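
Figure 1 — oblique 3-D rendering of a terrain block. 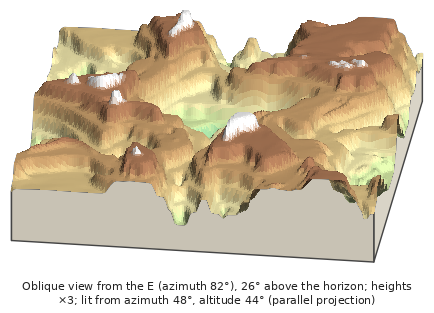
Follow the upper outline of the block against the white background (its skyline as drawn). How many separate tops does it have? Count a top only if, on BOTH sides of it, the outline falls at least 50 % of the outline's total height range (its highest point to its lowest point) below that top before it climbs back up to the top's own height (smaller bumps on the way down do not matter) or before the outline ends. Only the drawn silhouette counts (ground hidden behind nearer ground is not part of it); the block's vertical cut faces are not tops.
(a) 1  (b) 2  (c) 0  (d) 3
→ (c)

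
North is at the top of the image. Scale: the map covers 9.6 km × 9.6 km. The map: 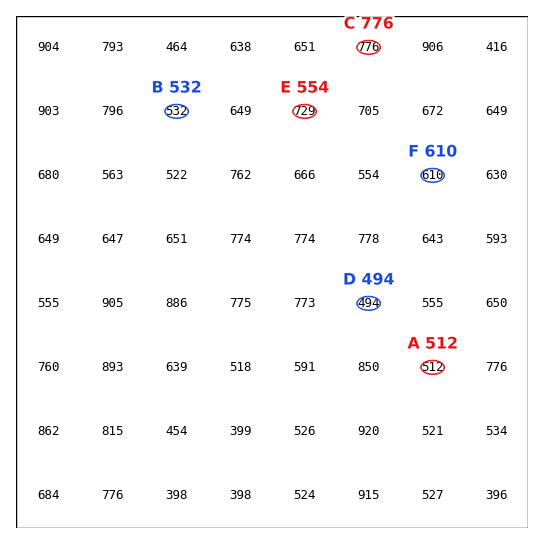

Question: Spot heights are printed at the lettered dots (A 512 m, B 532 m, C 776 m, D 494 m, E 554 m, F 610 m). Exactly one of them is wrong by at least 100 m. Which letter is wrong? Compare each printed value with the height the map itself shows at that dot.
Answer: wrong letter E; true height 729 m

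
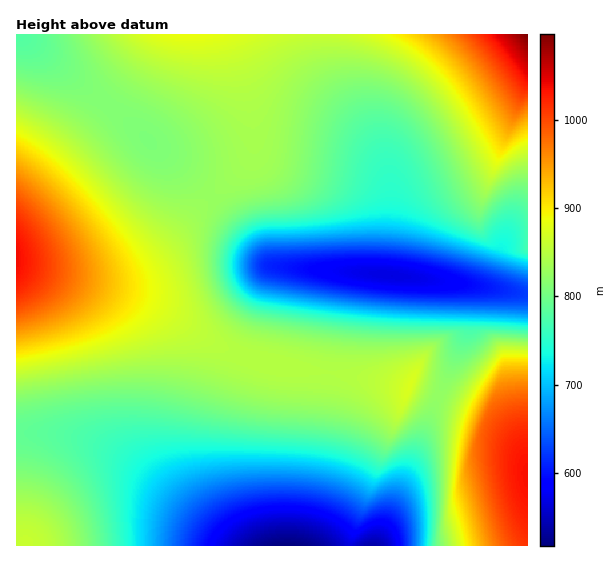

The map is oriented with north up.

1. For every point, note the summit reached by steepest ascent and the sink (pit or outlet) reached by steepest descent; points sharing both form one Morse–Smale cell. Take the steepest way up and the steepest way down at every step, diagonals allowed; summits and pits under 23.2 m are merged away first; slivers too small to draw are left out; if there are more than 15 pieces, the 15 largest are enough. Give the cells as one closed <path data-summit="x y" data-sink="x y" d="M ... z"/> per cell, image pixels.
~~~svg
<path data-summit="17 259" data-sink="287 545" d="M21 266l-5 1 1 167 28-1 24 2 28 8 17 8 28 19 69 60 24 16 64 0 2-2 15-71 13-100-55-8-37-11-24-12-38-25-28-15-49-16z"/><path data-summit="527 35" data-sink="391 276" d="M527 34l-212 1 2 24 11 24 48 64 12 26 3 16 0 28-4 40 0 18 67 7 74 11z"/><path data-summit="187 35" data-sink="391 276" d="M314 34l-85 1 20 65 6 45-7 18-36 34 52 63 7 6 115 9 5-58 0-28-3-16-12-26-48-64-11-24z"/><path data-summit="17 259" data-sink="17 35" d="M19 34l-3 1 0 229 43 9 46 1 20-4 21-9 26-22 39-43-84-75z"/><path data-summit="17 259" data-sink="391 276" d="M211 197l-50 53-15 11-17 8-24 5-34 0-50-7 77 19 49 16 28 15 38 25 24 12 37 11 55 8 12-92 3-6 5-3-70-5-10-2z"/><path data-summit="187 35" data-sink="17 35" d="M229 34l-209 1 107 86 84 76 37-34 7-18-6-45-13-48z"/><path data-summit="26 543" data-sink="287 545" d="M45 433l-29 2 1 111 218-1-24-15-69-60-28-19-33-13z"/><path data-summit="527 476" data-sink="371 545" d="M439 395l-63 150 151 1 1-82-7-17-16-18-15-11z"/><path data-summit="410 385" data-sink="391 276" d="M366 273l-20 0-3 4-14 95 52 9 24 6 8-2 25 10 29-64-2-44-4-4-18-2z"/><path data-summit="410 385" data-sink="287 545" d="M333 373l-3 0-2 3-12 97-15 73 48-1 27-76 33-81-35-9z"/><path data-summit="527 476" data-sink="391 276" d="M473 285l-9 0 3 4 0 42-28 64 51 23 15 11 16 18 6 16 1-168z"/><path data-summit="410 385" data-sink="371 545" d="M413 385l-4 0-26 67-28 75-5 19 25 0 2-2 60-144 1-5z"/>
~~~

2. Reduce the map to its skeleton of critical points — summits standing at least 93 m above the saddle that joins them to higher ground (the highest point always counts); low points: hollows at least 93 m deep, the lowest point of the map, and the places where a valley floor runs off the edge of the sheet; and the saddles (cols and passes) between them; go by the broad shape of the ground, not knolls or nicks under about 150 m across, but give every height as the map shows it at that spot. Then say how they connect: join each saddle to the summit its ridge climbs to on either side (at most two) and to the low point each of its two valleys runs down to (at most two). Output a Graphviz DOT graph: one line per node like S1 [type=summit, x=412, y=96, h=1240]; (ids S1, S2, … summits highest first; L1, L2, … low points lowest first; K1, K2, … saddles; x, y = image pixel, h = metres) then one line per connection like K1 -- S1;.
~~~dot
graph terrain {
  S1 [type=summit, x=527, y=35, h=1097];
  S2 [type=summit, x=17, y=259, h=1038];
  S3 [type=summit, x=526, y=475, h=1035];
  L1 [type=low, x=287, y=545, h=517];
  L2 [type=low, x=391, y=276, h=567];
  K1 [type=saddle, x=211, y=197, h=827];
  K2 [type=saddle, x=439, y=396, h=823];
  K1 -- S1;
  K1 -- S2;
  K1 -- L1;
  K1 -- L2;
  K2 -- S2;
  K2 -- S3;
  K2 -- L1;
  K2 -- L2;
}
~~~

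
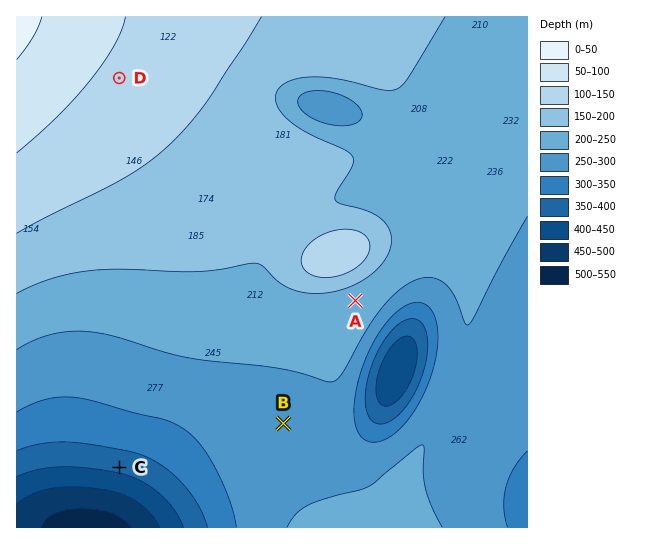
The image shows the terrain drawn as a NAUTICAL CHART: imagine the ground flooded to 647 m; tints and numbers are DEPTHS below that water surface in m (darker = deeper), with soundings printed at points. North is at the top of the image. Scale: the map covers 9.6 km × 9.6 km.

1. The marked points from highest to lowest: D A B C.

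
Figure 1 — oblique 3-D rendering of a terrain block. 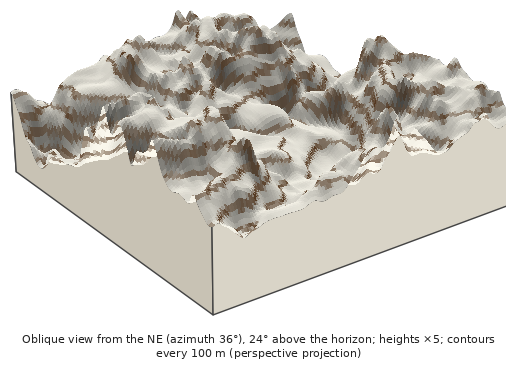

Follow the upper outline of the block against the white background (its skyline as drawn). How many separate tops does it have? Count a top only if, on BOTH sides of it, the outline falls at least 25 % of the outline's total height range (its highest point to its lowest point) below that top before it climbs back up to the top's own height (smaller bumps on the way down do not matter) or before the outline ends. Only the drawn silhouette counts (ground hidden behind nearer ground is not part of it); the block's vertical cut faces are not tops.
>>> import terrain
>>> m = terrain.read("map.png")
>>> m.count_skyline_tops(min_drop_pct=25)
2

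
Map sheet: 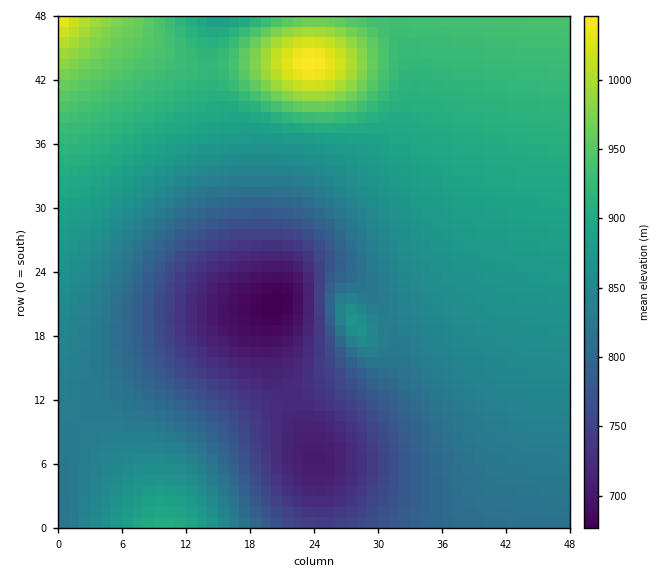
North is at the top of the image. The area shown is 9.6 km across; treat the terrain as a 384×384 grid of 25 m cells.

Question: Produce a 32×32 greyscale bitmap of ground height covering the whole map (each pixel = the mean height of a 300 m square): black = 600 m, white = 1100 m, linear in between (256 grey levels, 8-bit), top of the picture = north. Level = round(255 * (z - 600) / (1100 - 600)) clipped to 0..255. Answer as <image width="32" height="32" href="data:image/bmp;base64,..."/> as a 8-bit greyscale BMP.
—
<image width="32" height="32" href="data:image/bmp;base64,Qk02CAAAAAAAADYEAAAoAAAAIAAAACAAAAABAAgAAAAAAAAEAAATCwAAEwsAAAABAAAAAAAAAAAAAAEBAQACAgIAAwMDAAQEBAAFBQUABgYGAAcHBwAICAgACQkJAAoKCgALCwsADAwMAA0NDQAODg4ADw8PABAQEAAREREAEhISABMTEwAUFBQAFRUVABYWFgAXFxcAGBgYABkZGQAaGhoAGxsbABwcHAAdHR0AHh4eAB8fHwAgICAAISEhACIiIgAjIyMAJCQkACUlJQAmJiYAJycnACgoKAApKSkAKioqACsrKwAsLCwALS0tAC4uLgAvLy8AMDAwADExMQAyMjIAMzMzADQ0NAA1NTUANjY2ADc3NwA4ODgAOTk5ADo6OgA7OzsAPDw8AD09PQA+Pj4APz8/AEBAQABBQUEAQkJCAENDQwBEREQARUVFAEZGRgBHR0cASEhIAElJSQBKSkoAS0tLAExMTABNTU0ATk5OAE9PTwBQUFAAUVFRAFJSUgBTU1MAVFRUAFVVVQBWVlYAV1dXAFhYWABZWVkAWlpaAFtbWwBcXFwAXV1dAF5eXgBfX18AYGBgAGFhYQBiYmIAY2NjAGRkZABlZWUAZmZmAGdnZwBoaGgAaWlpAGpqagBra2sAbGxsAG1tbQBubm4Ab29vAHBwcABxcXEAcnJyAHNzcwB0dHQAdXV1AHZ2dgB3d3cAeHh4AHl5eQB6enoAe3t7AHx8fAB9fX0Afn5+AH9/fwCAgIAAgYGBAIKCggCDg4MAhISEAIWFhQCGhoYAh4eHAIiIiACJiYkAioqKAIuLiwCMjIwAjY2NAI6OjgCPj48AkJCQAJGRkQCSkpIAk5OTAJSUlACVlZUAlpaWAJeXlwCYmJgAmZmZAJqamgCbm5sAnJycAJ2dnQCenp4An5+fAKCgoAChoaEAoqKiAKOjowCkpKQApaWlAKampgCnp6cAqKioAKmpqQCqqqoAq6urAKysrACtra0Arq6uAK+vrwCwsLAAsbGxALKysgCzs7MAtLS0ALW1tQC2trYAt7e3ALi4uAC5ubkAurq6ALu7uwC8vLwAvb29AL6+vgC/v78AwMDAAMHBwQDCwsIAw8PDAMTExADFxcUAxsbGAMfHxwDIyMgAycnJAMrKygDLy8sAzMzMAM3NzQDOzs4Az8/PANDQ0ADR0dEA0tLSANPT0wDU1NQA1dXVANbW1gDX19cA2NjYANnZ2QDa2toA29vbANzc3ADd3d0A3t7eAN/f3wDg4OAA4eHhAOLi4gDj4+MA5OTkAOXl5QDm5uYA5+fnAOjo6ADp6ekA6urqAOvr6wDs7OwA7e3tAO7u7gDv7+8A8PDwAPHx8QDy8vIA8/PzAPT09AD19fUA9vb2APf39wD4+PgA+fn5APr6+gD7+/sA/Pz8AP39/QD+/v4A////AHJ5gYqRl5qZk4l9b2JXT0pISk5TWV5iZmlrbG1tbm5vcnh/ho2SlJKMg3ZpW1BHQkFDSE5VXGFmaWxtbm9wcHBzd32DiIyNi4V8cGJVSUA7Oj1CSlJaYWZqbW9wcXJycnN3e3+DhYaEfnVqXVBEPDc2OT9HUFlgZmtucHJzc3R0dHZ5fH5/f3x2bmNYTEE6NTU4P0dQWWFnbHBydHV1dnZ1dnd5eXl4dG9nXVNJQDo3NztBSVJbY2lucnR1d3d4eHV2dnZ1c3BsZ2BXT0dAOzo7P0ZOV19mbHB0dnd4eXp6dnZ1c3FtaWReWFFKREA9PUBFTFRcY2lvc3Z4eXp7fHx3dnRxbWhjXFZQSkVAPj5ARUtTW2JobXJ2eHp7fH1+fnl2c29pY1xVTkhDPjw7PUFIUFtkam1xdXh7fH1+f4CAendzbWdfV09HQTw4NjY5QElWZ3FxcnV4e31+gICBgYJ7eHNtZVxTSUE6NTIwMDQ9SmB5fXV1eHt9f4GCgoODhH15dG1kWlBGPTYxLisrLzhMboeAdnd7foCBg4SEhYWGf3t1bmVbUEU8NS8sKSgqNlB2hXp2eX2AgoOFhoaHh4iCfXhwZ1xRRz42MS0qKCo2UnB2c3Z7f4KEhYeIiImJioSAe3NqYFVLQjs1Mi8sLjlQZGtxeH2BhIaIiYqKi4uMh4N+d29lW1FIQj05NzU3QFBeaXN6gIOGiIqLjIyNjY6Kh4J8dGtiWVFLRkNCQUJJVWFsdn2ChoiKjI2Ojo+PkI6LhoF6cmpiW1VRT05OUFVeaHJ6gIWIi4yOj5CQkZGSkY6LhoB5cmtlYF1bWltdYWhweH6EiIuNj5CRkpKTk5SVko+LhoF7dXBsaWdnZ2lscXd9g4eLjY+RkpOUlJWVlpmWlJCMiIN+enZ0cnJydHd6f4OHi46QkpOUlZaWl5eYnJuYlZKOioaDgH59fHx+f4KFiYyPkZOUlZaXmJmZmZqhn52al5SRjouJh4aFhYaHiYuOkJKUlZeYmZmam5ucnKWjoZ+cmpeUkpCOjY2Nj5KTlJSUlZeYmZqbnJydnZ6eqqimo6GfnJqYlpWUlpqgpKakoZ2ampucnZ2enp+foKCwraqopqOhn52cm52krra8vLixqKCdnZ6foKChoaGiorazsK2qqKWjoqCiqbXCzdLSy7+yp6GgoaGioqOjpKSkvrm1sa6sqaelo6eywM/b4d/WyLmrpKOjpKSkpaWmpqbGwLu2sq+tqaWip7PC0dzh39fJuq2mpaWmpqenp6ioqNDHwLu3s66ooZ2hq7jG0NTTzMG1rKenqKipqamqqqqq2c/Gv7q0raSblZWcprG5vr66tK6qqqqqqqurq6ysrKw="/>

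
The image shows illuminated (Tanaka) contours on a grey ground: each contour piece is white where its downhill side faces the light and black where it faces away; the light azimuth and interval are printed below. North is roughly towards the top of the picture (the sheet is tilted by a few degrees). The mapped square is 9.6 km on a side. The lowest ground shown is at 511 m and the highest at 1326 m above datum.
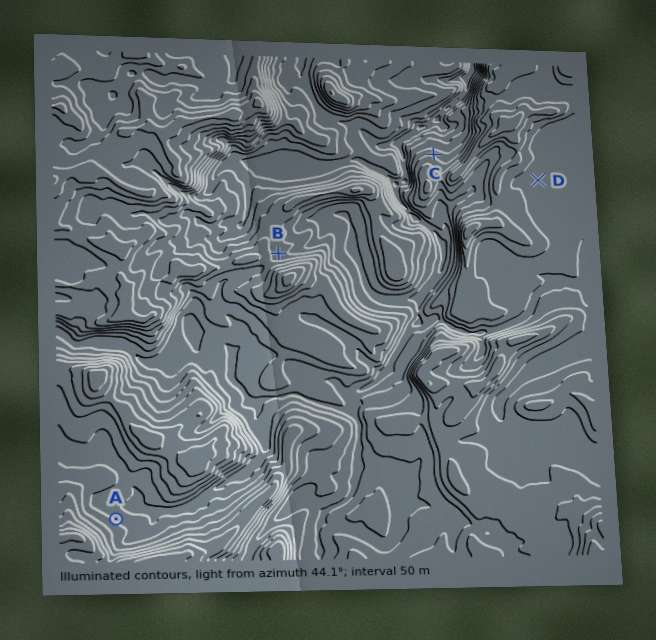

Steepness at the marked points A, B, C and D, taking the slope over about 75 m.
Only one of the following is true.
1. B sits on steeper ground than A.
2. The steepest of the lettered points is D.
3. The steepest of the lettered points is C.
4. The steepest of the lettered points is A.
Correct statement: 3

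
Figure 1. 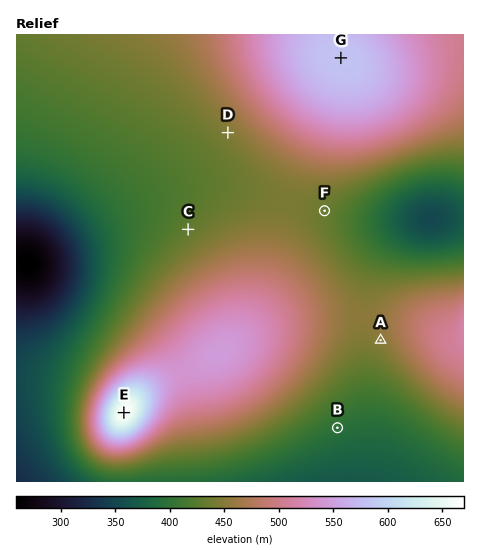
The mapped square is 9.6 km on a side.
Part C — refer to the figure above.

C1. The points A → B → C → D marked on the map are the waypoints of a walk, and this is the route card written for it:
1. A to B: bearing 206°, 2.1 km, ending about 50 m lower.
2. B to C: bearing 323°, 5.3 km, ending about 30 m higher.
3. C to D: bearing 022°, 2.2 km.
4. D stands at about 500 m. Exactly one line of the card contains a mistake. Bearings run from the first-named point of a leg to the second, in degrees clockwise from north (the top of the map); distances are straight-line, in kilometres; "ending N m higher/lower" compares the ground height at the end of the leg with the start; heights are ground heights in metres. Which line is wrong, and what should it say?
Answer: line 4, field height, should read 450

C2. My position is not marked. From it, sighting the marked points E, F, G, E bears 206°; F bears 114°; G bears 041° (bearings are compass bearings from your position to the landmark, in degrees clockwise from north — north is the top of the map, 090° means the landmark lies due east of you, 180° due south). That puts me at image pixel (241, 173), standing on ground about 438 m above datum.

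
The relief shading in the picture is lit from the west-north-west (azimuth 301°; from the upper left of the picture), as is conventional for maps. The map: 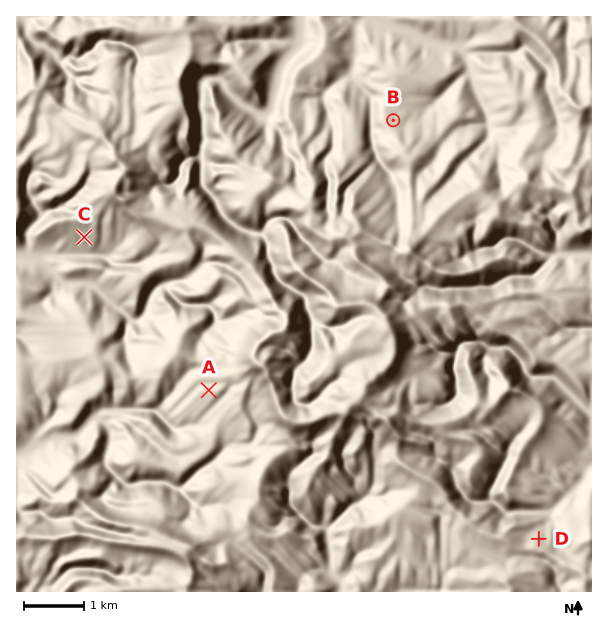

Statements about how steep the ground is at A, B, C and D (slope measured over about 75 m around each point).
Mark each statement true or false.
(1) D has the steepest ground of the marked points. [false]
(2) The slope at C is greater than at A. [true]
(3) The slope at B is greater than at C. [false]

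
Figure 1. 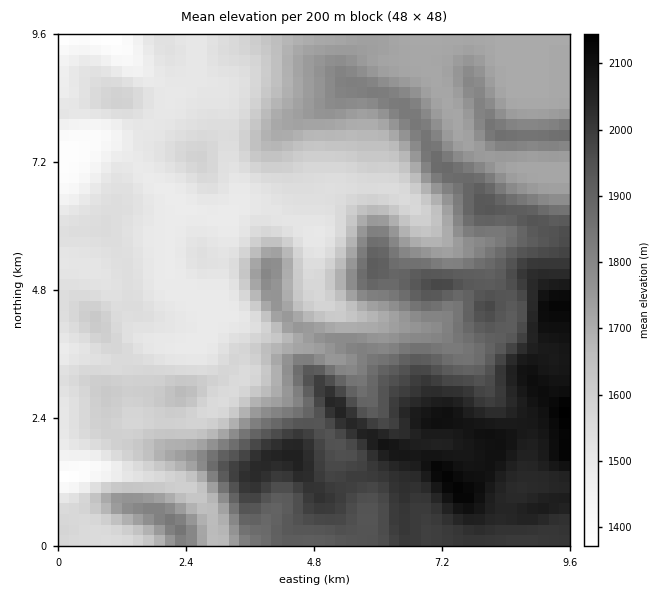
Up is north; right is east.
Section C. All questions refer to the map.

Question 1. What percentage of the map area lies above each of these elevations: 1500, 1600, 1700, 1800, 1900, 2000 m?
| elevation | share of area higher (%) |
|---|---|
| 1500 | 91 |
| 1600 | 64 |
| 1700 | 54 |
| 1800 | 37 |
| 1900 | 27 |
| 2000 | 15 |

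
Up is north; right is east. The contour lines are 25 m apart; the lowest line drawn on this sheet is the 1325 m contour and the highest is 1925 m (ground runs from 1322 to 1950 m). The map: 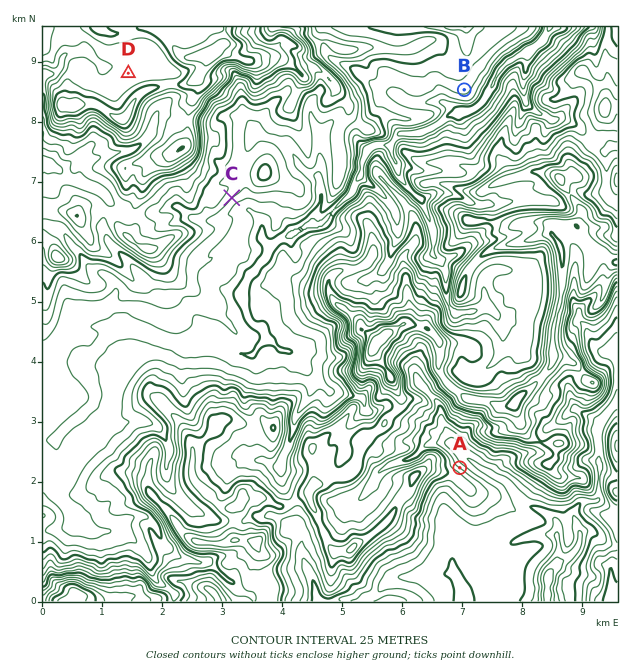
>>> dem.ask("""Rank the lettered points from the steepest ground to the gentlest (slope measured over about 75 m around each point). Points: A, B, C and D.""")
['A', 'C', 'B', 'D']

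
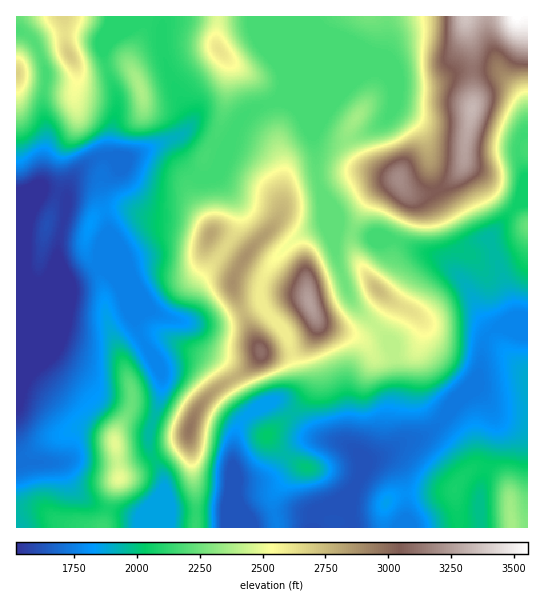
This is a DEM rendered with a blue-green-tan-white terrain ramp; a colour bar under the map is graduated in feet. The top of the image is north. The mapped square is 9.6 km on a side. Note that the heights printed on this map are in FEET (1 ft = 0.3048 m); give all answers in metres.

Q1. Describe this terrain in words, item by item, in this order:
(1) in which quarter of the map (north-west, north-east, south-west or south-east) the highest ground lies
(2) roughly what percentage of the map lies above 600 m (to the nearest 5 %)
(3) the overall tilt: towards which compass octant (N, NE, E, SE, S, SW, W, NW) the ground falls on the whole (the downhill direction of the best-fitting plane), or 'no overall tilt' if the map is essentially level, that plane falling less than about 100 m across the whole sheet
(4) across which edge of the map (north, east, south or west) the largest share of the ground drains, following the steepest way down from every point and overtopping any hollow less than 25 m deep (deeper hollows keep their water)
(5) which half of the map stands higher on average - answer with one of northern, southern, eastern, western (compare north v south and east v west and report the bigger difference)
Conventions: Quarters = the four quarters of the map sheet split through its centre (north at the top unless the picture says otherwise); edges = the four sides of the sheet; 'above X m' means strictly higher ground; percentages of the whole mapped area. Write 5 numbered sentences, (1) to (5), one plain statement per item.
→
(1) The highest ground is in the north-east quarter.
(2) Roughly 65 % of the ground is higher than 600 m.
(3) Overall the map slopes down towards the south-west.
(4) The largest share of the runoff leaves by the western edge.
(5) On average the northern half of the map is the higher ground.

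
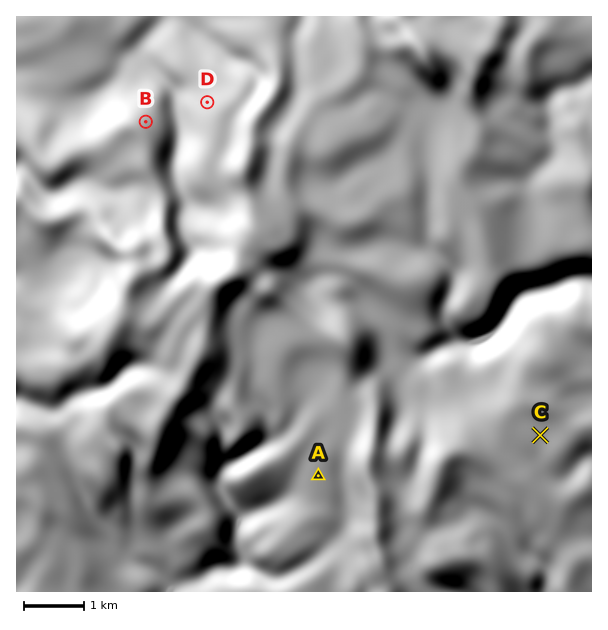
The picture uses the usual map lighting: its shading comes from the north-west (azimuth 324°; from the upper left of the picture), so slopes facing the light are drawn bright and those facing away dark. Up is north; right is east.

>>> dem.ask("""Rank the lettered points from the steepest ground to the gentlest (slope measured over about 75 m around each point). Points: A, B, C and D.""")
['B', 'D', 'A', 'C']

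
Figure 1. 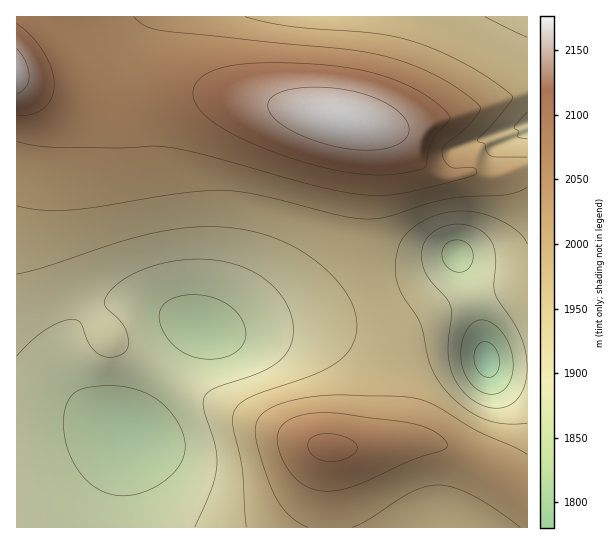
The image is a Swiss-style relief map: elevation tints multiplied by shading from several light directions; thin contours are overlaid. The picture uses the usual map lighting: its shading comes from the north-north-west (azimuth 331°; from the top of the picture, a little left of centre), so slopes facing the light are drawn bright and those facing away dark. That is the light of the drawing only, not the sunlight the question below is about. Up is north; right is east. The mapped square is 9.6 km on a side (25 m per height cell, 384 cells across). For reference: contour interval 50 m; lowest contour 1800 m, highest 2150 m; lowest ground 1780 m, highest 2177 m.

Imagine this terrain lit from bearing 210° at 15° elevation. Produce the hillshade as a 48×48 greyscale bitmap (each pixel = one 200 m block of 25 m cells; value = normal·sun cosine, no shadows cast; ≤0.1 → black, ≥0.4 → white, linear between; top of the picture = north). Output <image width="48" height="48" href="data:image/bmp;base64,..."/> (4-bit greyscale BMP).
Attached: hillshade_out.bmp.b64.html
<image width="48" height="48" href="data:image/bmp;base64,Qk32BAAAAAAAAHYAAAAoAAAAMAAAADAAAAABAAQAAAAAAIAEAAATCwAAEwsAABAAAAAAAAAAAAAAABEREQAiIiIAMzMzAERERABVVVUAZmZmAHd3dwCIiIgAmZmZAKqqqgC7u7sAzMzMAN3d3QDu7u4A////AHd3d3d3d3d4iImaqru7uqqZmZiJmau8zHd3d3d3d3d4iJmaq7u7u6qZmZmZmqvMzHd3d3d3d3d4iJmau7zMu7qqmZmaq7zMund3d3d3d3d3iJmqu8zMy7u6qqqru8zLqHd3d2ZmZ3d4iJqrvM3czLu7uqu7zMuphnd3d2ZmZ3d4iZq7zN3cy7u6qru7u7qHZXd3dmZmd3eImqu8zdzLuqmZmqqrqodlQ3d3d2Znd3iZq7zMzMuqmId3iImZh1QyI3d3d3d3eImqu8zMy6mHZVVVVmZmVCERI3d3d3d4iZq7zMy7qYdUQzMzREREIQABJHd3d3iJmqu8y7qYdlQyIiIiMzMyEAABNXd3iImaq7zLuph2VDMiIiIjMzMhAAACRoiIiZqrvMu6mHZUQzMiIzNEREQyAAADaIiImau8zLqYdlVEQzM0REVVVVVCAAAmioiImrzMu6l2VURERVVVVmZmZmZTEAFYu4iJmrzLqYdlVFVVZmZ3d3d3d3ZUISWL3YiZmruph2VVVWZ3d4iIiIiIh3dkM0jO7omZmqqYdlVVZniIiZmYiIiIiHdlRXrv/pmZmZh2VVVmeImZmZmZmZiIiHdlVpz//ZmZmYh2VWZ4iZqqqqqpmZmYiHZlV5zv7ZmZmYh2ZniJmqqqqqqqqZmYh3ZUVpvd25mZmZiHeImaq7u7u6qqqpmYh2VERYq8upmZmZmYiZqqu7u7u7uqqpmYh2QzNXmrqpmZqpmZmqq7u7u7u7uqqqmYh1QyNGiqqpqqqqqqqqu7u7u7u7u6qqmYh1QzRYmqqqqqqqqqq7u7u7u7u7u6qqmYh2VVaKu7qqqqqqqqq7u7u7u7u7u6qqmZiHd4m93cuqqqqqqqu7u7u7u7u7u6qqqqmZmr3v/tu6qqqqqqq7u7u7u7u7u7u7u7u7vN7//ty6qqqqqqq7u7u7u7u7vMzMzMzMze///ty6qqqqqqqqu7u7u7vMzd3d3d3d3u//7cuqqqqqqqqqqru7u8zd3e7u7d3d3e7u3Lqqqqqqqqqqqqq7zN3e7u7u7t3d3Lu7uZmaqqqqqqqqqqu8zd3u7u7u3d3MynZ3ZWZ6qqqqqqqqqrvMzd3u7u7d3My7p0RUMjRLuqqZmZmZqrvMzd3d3d3My7uqhld1NEMsu6qZmZmaqrvMzM3czMy7uqmYd4qod1Q8y6mZmZmaqru7zMzLu7qpmYh3Z4mqmIdsupmIiZmZqqq7u7uqqZmId3ZlVWZ3iZmMuYiIiImZmqqqqpmZiHd2ZVVERDRFZniamHd4iIiZmZmZmIh3dmVVREMzMzMzNFZ4dmZ3iIiIiIiId3ZlVURDMyIiIiIzNEVmVVZneIiIiHd3ZlVUQzMiIiIiIiIzNEVTM0VneIh3d3ZmVUQzMiIhEREiIiM0RVZiI0Z3eHd3dmZVRDMiIhERERIiIzNEVWZxJFZ3iHd3ZmVUQzIiERERIiIjNERVZmdyNWeIiHd3ZlVEMyIhEREiIjM0RVZmZmZjRniIiHd2ZlVEMyIhESIiMzRFVWZmZmZg=="/>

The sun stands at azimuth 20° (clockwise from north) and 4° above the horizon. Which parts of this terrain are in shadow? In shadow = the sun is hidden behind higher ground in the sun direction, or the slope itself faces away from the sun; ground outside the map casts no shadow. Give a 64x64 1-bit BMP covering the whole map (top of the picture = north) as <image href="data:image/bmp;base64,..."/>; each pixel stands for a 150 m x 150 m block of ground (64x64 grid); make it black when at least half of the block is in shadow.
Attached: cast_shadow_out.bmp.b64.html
<image width="64" height="64" href="data:image/bmp;base64,Qk0+AgAAAAAAAD4AAAAoAAAAQAAAAEAAAAABAAEAAAAAAAACAAATCwAAEwsAAAIAAAAAAAAA////AAAAAAAAAAAB/gAAfwAAAAP/AAD/AAAAA//AA/4AAAAD/+AP/AAAAAf/+D/4AAAAB////+AAAAAP////gAAAAA////8AAAAAH/wAGAAAAAA/wAAAAAAAAH4AAAAAAAAB8AAAAAAAAAeAAAAAAAAAPgAAAAAAAAf4AAAAAAAAf/AAAAAAAAB/4AAAAAAAAP+AAAAAAAAA/wAAAAAAPAD+AAAAAAA+AHgAAAAAAH8AIAAAAAAAfwAAAf4AAAB/AAAH/4AAAH8AAA//wAAAfwAAH//wAAB/AAA///gAAH4AAD///AAAPgAAP//+AAAYAAB///+AAAAAAH///8APgAAAf///8D/gAAB///////AAAP//////8AAAf//////4AAB///////wAAH///////AAAP//////8AAAf//////4AAAf//////gAAB//////+AAAH//////wAAAf/////+AAAB//////gAAAH////8AAAAAf////gAIAAB////wAAwAAH///4BwDAAAP//4AHwOAAAf/wAAfg4AAAOAAAAADgAAAAAAAAAMAAAAAAAAAAgAAAAAAAAAAAAAAAAAAAAAAAAAAAAAAAAAAAAAAAAAAAAAAAAAAAAAAAAAAAAAAAAAAAAAAAAAAAAAAAAAAAAAAAAAAAAAAAAAAAAAAAAAAAAAAAAAAAAA=="/>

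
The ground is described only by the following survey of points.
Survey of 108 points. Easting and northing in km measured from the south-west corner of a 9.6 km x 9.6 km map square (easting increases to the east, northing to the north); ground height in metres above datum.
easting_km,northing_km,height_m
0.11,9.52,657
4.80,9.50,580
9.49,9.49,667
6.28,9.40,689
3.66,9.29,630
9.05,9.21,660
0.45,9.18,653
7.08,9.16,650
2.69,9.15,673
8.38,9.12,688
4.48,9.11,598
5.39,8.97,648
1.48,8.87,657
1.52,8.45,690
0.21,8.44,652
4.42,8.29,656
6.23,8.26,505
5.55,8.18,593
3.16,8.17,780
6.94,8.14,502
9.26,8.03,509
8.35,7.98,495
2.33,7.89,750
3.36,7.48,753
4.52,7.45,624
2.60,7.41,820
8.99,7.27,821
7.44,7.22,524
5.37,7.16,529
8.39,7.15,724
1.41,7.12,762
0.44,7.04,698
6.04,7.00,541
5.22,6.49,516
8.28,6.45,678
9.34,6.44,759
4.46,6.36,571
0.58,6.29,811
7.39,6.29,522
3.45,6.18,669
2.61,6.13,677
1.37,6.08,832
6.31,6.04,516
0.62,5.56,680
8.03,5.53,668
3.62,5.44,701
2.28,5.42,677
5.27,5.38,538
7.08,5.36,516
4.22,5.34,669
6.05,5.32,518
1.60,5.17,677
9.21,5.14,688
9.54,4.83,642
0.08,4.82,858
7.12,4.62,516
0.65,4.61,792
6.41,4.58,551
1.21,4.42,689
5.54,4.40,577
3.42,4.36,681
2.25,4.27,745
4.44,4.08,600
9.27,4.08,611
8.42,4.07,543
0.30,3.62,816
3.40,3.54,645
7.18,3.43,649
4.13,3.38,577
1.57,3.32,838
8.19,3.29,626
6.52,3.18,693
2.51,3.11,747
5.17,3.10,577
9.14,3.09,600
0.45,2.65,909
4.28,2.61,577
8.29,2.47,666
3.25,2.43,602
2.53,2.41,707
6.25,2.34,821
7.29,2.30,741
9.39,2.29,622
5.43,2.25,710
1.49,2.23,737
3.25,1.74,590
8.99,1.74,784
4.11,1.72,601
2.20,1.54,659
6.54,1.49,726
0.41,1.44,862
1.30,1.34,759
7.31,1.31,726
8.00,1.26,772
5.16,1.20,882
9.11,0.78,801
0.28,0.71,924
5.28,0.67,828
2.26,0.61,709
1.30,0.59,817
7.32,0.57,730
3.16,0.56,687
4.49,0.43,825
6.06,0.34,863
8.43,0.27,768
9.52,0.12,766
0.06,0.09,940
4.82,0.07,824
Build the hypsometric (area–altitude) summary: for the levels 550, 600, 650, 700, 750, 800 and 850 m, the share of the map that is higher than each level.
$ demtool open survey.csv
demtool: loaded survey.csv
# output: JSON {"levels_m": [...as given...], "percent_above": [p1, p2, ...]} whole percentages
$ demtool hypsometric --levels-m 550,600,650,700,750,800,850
{"levels_m": [550, 600, 650, 700, 750, 800, 850], "percent_above": [86, 74, 61, 41, 26, 14, 5]}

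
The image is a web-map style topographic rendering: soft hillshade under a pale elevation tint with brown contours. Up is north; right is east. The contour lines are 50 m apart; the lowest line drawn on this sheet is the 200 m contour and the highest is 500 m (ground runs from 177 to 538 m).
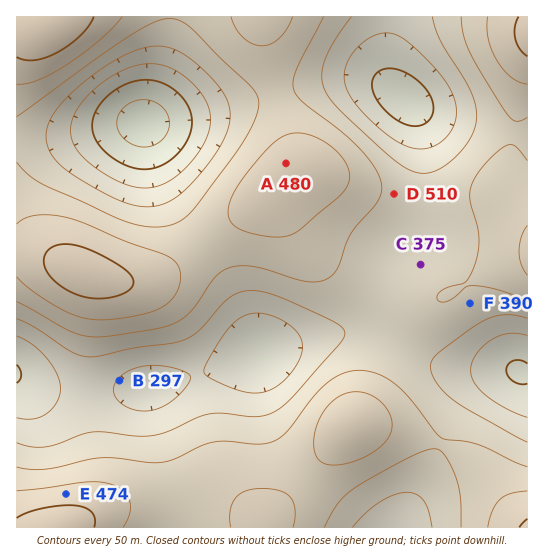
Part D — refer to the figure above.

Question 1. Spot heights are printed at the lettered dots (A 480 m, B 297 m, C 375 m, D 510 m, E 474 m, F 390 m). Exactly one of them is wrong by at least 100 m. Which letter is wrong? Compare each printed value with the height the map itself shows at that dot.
D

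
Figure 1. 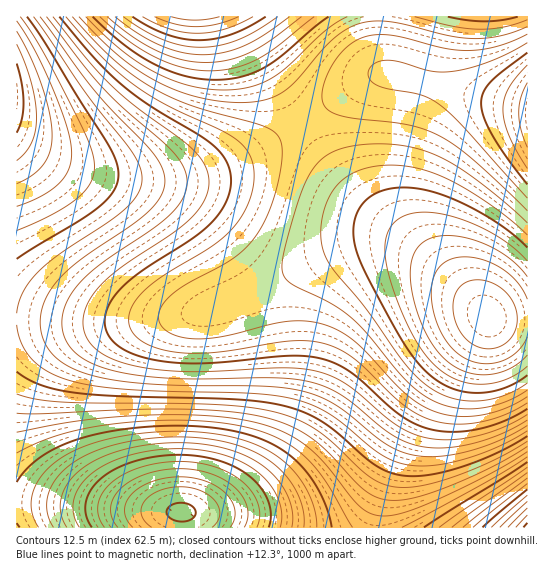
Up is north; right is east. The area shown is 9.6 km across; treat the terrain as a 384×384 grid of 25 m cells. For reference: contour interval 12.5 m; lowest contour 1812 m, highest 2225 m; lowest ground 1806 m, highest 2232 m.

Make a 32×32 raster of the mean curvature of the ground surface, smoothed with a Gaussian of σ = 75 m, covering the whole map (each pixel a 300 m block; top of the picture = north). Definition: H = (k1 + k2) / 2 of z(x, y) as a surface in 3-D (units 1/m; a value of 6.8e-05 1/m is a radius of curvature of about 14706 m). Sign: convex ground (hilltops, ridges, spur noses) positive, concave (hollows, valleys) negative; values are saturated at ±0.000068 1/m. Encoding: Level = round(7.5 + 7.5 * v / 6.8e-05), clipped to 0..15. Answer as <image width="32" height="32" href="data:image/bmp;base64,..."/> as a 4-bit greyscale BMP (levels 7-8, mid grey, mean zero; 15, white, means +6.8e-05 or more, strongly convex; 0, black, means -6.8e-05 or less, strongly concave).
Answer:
<image width="32" height="32" href="data:image/bmp;base64,Qk12AgAAAAAAAHYAAAAoAAAAIAAAACAAAAABAAQAAAAAAAACAAATCwAAEwsAABAAAAAAAAAAAAAAABEREQAiIiIAMzMzAERERABVVVUAZmZmAHd3dwCIiIgAmZmZAKqqqgC7u7sAzMzMAN3d3QDu7u4A////AGVDEAAAAAABNGeJmZmIdmV2QyEAAAAAEjVniZmZmId3dlQyEQAAASNFZ4mZmZmYiHdlQzIRESI0VWeImZmZmZmHZlVEMyM0RVZniJmaqqqqh3dmZVVEVVZmd3iJmqq7vIiId3d2ZmZmZ3d3iJqrvM2IiIiIiIiIh3d3d4iau83emZmaqqqqmZiHd3d4mrze75mqq7vMy7qpmHdmeJq83v+aq7zN3d3MupiHZniavO//mau8zd3dzLqYh2Z4mrzf/5mqu8zN3MuqmId2eJq83v+Jmqq7vMu7qZiHd3iavM3viJmaqqu7qpmYh3eImqvN3oiImZmqqqmZiIh3iJqrvN2IiIiImZmZiIiIiImaqrvMd3d3eIiIiIiIiIiZmqqru3d3d3d3d3d4iIiZmZmqqqp3dmZmZmZnd4iJmZmZmZmZd2ZlVVVVZneIiZmZmZmZmXZmVVVEVVZneImZmZmZiIhmZlVVVVVWZ3iImZmZiIiIZmZVVVVVZmd3iIiIiIiHd2ZmZVZmZmZnd3d3eHd3d3dmZmZmZmZnd3d3d3d3d3d3VWZmZnd3d3dmZmZmZmZnd1VmZnd4iHd3ZmVVVVZmZndVVmd3iIiHdmZVRERVVmZ3RVZniImZiHZlRDMzRFVmd0VWd4iZqZh2ZUMiIzRFVnc0VneJmqqYdlQyIRIzRFZn"/>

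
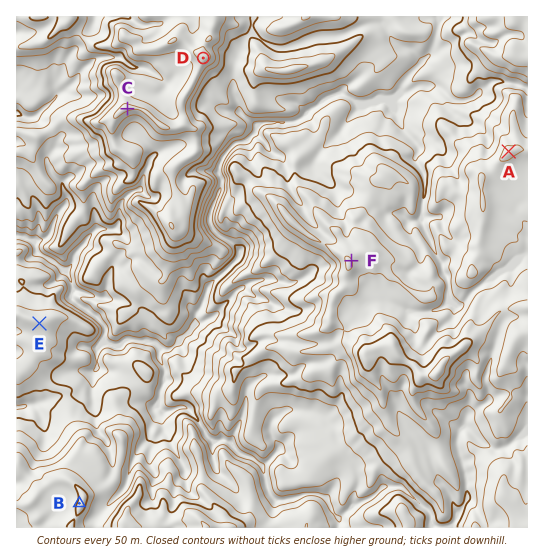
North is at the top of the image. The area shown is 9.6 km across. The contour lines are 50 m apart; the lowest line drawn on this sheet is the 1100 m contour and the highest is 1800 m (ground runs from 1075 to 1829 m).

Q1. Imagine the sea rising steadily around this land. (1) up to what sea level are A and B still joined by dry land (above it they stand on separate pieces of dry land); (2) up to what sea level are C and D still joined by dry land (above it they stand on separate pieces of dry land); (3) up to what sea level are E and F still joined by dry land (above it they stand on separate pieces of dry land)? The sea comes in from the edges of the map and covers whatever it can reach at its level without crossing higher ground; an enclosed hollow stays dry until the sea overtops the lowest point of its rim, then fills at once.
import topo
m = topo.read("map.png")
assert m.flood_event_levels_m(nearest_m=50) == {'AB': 1350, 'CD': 1600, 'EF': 1250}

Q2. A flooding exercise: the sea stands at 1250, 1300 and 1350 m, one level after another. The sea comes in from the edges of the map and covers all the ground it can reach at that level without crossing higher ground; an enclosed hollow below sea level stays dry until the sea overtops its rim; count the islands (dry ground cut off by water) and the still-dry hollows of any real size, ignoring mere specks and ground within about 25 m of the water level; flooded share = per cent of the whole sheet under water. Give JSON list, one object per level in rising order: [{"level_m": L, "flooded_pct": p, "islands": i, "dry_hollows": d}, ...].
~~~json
[{"level_m": 1250, "flooded_pct": 9, "islands": 0, "dry_hollows": 0}, {"level_m": 1300, "flooded_pct": 15, "islands": 0, "dry_hollows": 0}, {"level_m": 1350, "flooded_pct": 22, "islands": 0, "dry_hollows": 0}]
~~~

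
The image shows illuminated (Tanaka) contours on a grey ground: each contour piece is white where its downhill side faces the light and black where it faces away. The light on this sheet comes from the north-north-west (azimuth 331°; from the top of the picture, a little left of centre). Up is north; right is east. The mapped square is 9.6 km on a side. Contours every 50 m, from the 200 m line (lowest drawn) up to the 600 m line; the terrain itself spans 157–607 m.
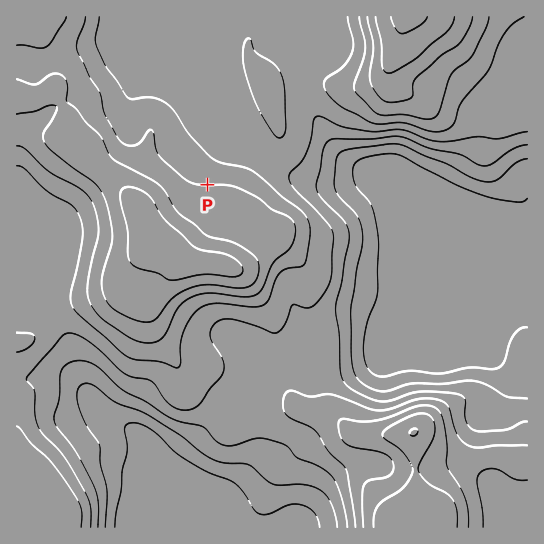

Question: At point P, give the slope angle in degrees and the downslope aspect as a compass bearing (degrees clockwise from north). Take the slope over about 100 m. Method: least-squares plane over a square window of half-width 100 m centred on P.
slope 6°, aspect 1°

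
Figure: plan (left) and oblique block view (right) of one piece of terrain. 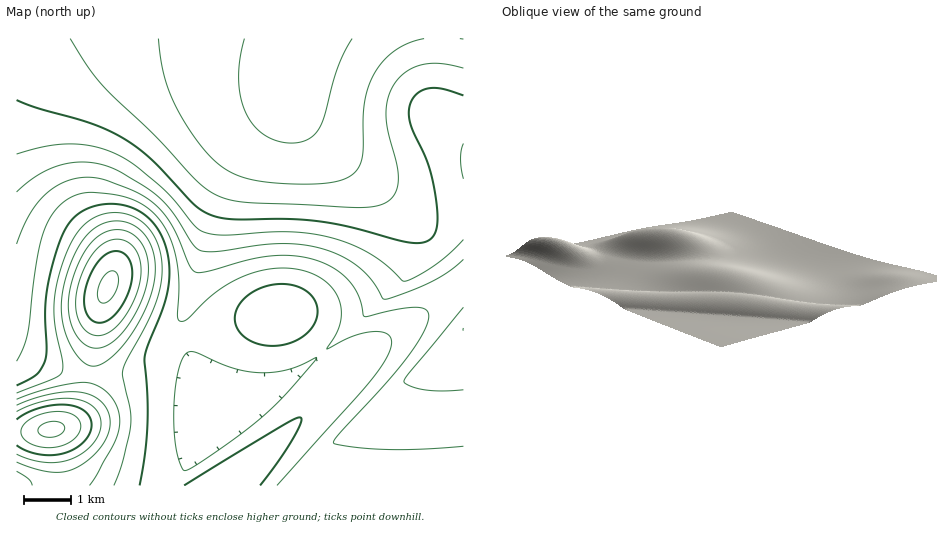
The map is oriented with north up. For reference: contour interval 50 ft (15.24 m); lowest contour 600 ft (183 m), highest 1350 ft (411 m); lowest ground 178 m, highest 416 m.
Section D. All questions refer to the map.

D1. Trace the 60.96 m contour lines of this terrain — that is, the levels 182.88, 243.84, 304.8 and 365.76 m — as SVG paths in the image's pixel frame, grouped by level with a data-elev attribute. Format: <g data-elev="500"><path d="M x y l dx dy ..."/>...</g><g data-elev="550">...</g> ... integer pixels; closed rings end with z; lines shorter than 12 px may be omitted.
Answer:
<g data-elev="182.88"><path d="M352 39l-14 29-13 47-6 13-5 7-6 4-8 3-8 1-14-2-14-6-11-10-8-13-4-15-2-19 1-20 4-19"/></g><g data-elev="243.84"><path d="M463 240l-14 14-15 12-20 12-10 3-18-16-17-12-19-9-21-7-37-5-68 3-11-1-11-3-8-6-21-27-18-16-26-21-25-12-20-4-21-1-21 3-25 7"/><path d="M463 143l-2 16 2 20"/></g><g data-elev="304.8"><path d="M140 485l5-32 2-29 0-28-2-39 3-12 17-43 4-28-1-18-5-17-8-14-10-10-19-9-10-2-12 0-20 6-8 6-7 7-11 23-10 40-3 23 2 39-2 13-9 14-19 10"/><path d="M260 485l31-43 9-17 1-7-6 1-11 6-100 60"/><path d="M265 345l13 1 13-3 11-6 9-8 5-9 1-11-2-9-8-8-15-7-19 0-18 6-14 11-4 7-2 7 0 7 3 6 4 6 7 5z"/></g><g data-elev="365.76"><path d="M17 454l14 6 14 2 12 0 13-3 12-5 10-10 7-10 2-10-2-10-5-7-9-5-10-3-14-1-15 3-15 4-14 7"/><path d="M93 335l6 1 6-2 12-8 12-16 9-19 3-17-1-15-6-12-10-7-13 0-12 6-11 14-8 20-4 19 1 16 6 13z"/></g>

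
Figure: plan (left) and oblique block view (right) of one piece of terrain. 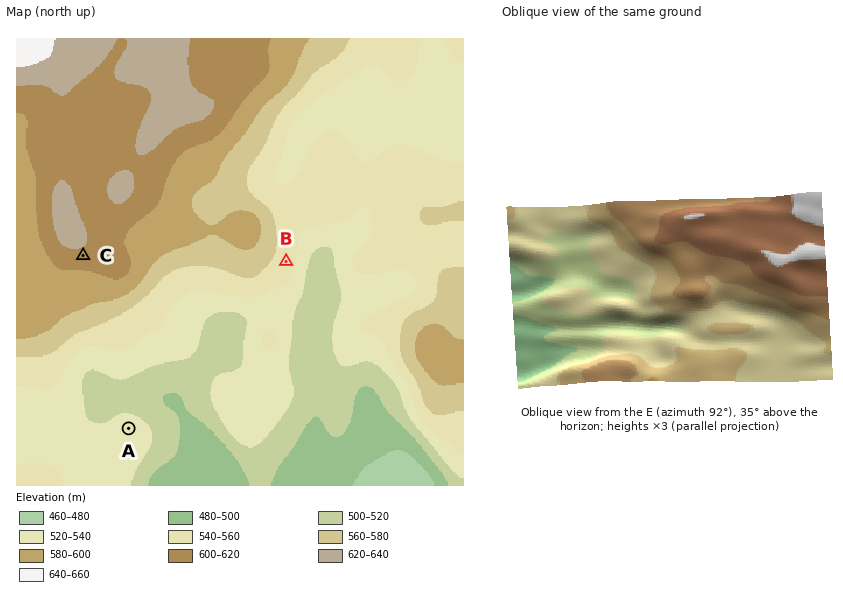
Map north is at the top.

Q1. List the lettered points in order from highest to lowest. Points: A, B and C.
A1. C B A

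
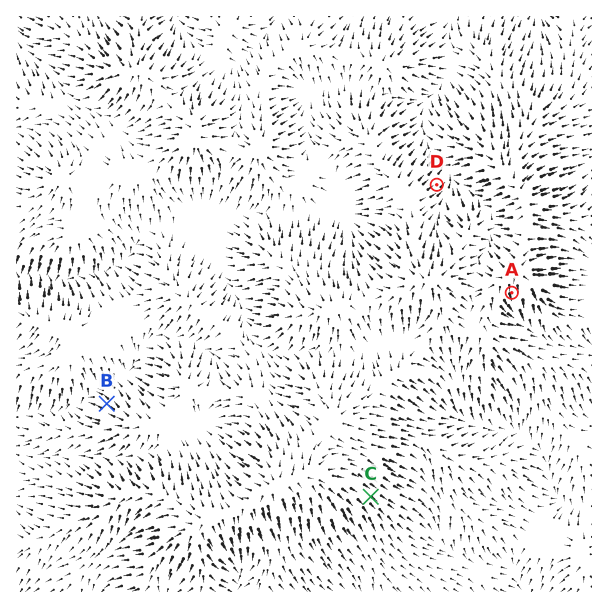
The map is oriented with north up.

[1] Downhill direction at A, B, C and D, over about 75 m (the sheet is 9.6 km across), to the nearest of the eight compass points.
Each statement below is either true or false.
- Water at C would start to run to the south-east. true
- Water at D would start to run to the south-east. false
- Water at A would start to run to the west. false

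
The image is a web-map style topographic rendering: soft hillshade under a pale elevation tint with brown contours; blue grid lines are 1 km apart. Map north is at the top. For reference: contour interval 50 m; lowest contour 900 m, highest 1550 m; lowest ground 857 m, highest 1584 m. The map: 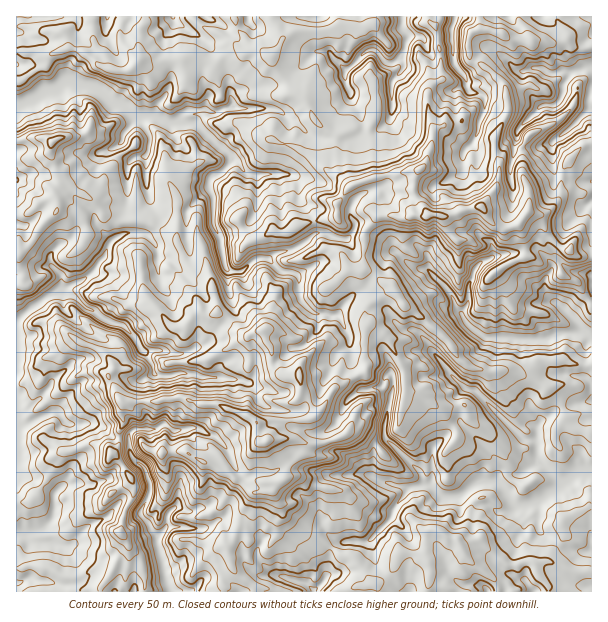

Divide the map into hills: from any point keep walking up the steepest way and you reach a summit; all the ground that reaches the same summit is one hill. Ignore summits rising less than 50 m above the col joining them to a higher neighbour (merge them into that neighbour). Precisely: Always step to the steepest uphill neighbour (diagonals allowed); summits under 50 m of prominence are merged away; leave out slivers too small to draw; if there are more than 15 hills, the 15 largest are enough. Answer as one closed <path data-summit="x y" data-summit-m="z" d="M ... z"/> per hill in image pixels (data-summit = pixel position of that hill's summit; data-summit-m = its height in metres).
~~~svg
<path data-summit="267 441" data-summit-m="1584" d="M591 16l-417 1 3 7 26 14 7 9 0 7-8 17 0 9 8 15-5 13-4 2-16 2-6 10-11 0-12-6-22 1-12 18-1 6 7 14 5 3-6 9 0 37-6 15 1 15-12 8-6 15-17 20-25 15-6 0-9 4-23 17-8 10 1 269 44-1-2-7-9-2 5-3 7-13 2-17-4-3-9-4-19-1-6-5 6-4 12-3 5-5 6-14 0-16 11-11 7-18 5-4 0-9-8-17 1-11 25 0 18 14 12 0 2 2 2 13 4 8 10 6 6 15 0 12-10 21 17 21 0 9 6 16 3 20 5 11 141 0 13-13 5-27 2-6 6-4 31-1 22-23 5-12 10-15 11-5 14 0 13 12 17-2 4-4 12 12 11 1 9 6 12 0 6-5 8 1 1 18-7 14 0 10-3 6-2 14 0 6 8 4-14 13 86-1-1-315-21-5-7-6-6 0-5 3-4-8-11-10-28 3-18 5-9 4-7 7-6 15 0 15-5 10-3 4-5-3-7 0-6 3-23 23-7-6-12-2-27-34-15-2-6 3-17 20 4 3 9 17 0 9-13 10-5 15-7 12-5 17-4 4-15 8-27-1-10-5-5-5-4-12-6-4 5-5 4-11 16-3 20-16 12-4 11-12 3-9-1-8-10-7-8-11-2-21-5-4-12-1-11-11 6-7 15-3 9-4 16-13-3-15-15-21-2-18-3-4-16-2 12-45 0-8-3-3 8 4 15 13 12 5 27 1 11-4 3-4 1-5 3 5 11 0 14-15 0-30 3-9 9-9-1-13 2-5 4-15 14 1 5 13 5 5 20-1 4 12 10 12 0 6-11 6-1 6 4 35 9 14 6-3 4 4 24-1 15-11 1 4 10 8 15 0 10-4 2 29 19 10 15 1 4-2z"/><path data-summit="429 215" data-summit-m="1525" d="M414 36l-6 0-4 15-2 5 1 13-11 12-1 36-14 15-11 0-3-5-1 5-9 7-21 1-17-2-10-6-11-11-5-1-7 41-5 12 16 2 3 4 2 18 14 18 4 18-16 13-9 4-15 3-6 7 11 11 12 1 5 4 2 21 4 8 10 8 21 3 18-21 6-3 12 0 9 8 12 20 9 8 12 2 7 6 23-23 6-3 7 0 5 3 3-4 5-10 0-15 6-15 7-7 19-8 36-4 14 14 2-13 9-12 4-12 26-26 0-19-19-1-9-6-7-1-4-6-2-24-9 2-15 0-10-8-1-4-15 11-24 1-4-4-6 3-9-14-4-35 0-6 10-4 2-2 0-6-10-12-4-12-20 1-5-5-3-11z"/><path data-summit="53 141" data-summit-m="1275" d="M68 80l-11 10-10 1-11 7-20 9 1 215 7-9 23-17 9-4 6 0 25-15 17-20 6-15 12-8-1-15 6-15 0-37 6-9-5-3-7-14 13-25-11-10-10-3-15-13z"/><path data-summit="441 533" data-summit-m="1143" d="M431 486l-14 0-9 2-12 18-5 12-22 23-21 0-13 3-5 8-5 27-12 12 191 1 15-12-7-5 0-6 2-14 3-6 0-10 7-14-1-18-8-1-6 5-12 0-9-6-11-1-12-12-4 4-17 2z"/><path data-summit="137 62" data-summit-m="1147" d="M173 16l-65 0 0 4-6 4-22 0-2 5 1 10-12 30 0 11 31 10 15 13 10 3 12 10 21 0 12 6 11 0 6-10 19-3 6-14-8-15 0-9 8-17 0-7-7-9-26-14z"/><path data-summit="111 453" data-summit-m="1288" d="M96 424l-26 1 0 10 8 17 0 9-5 4-7 18-11 11 0 16-3 9-8 10-15 5-3 2 3 4 39 7 22-23 17-7 10-11 14 6 9 1 10-19 0-12-4-9-2-6-12-11-4-16-2-2-12 0z"/><path data-summit="120 533" data-summit-m="1240" d="M117 506l-10 11-17 7-19 22-9 2 0 18-7 13-5 3 9 2 3 8 108-1-13-46 0-9-19-24-7 0z"/><path data-summit="300 377" data-summit-m="1515" d="M329 314l-11 1 0 14-13 15-12 4-20 16-17 4-2 7-6 8 6 4 4 12 5 5 18 6 19 0 19-12 5-17 7-12 5-15 13-10 0-9-9-17z"/><path data-summit="570 251" data-summit-m="1321" d="M591 202l-25 25-4 12-9 12-1 17 5-3 6 0 7 6 22 4z"/>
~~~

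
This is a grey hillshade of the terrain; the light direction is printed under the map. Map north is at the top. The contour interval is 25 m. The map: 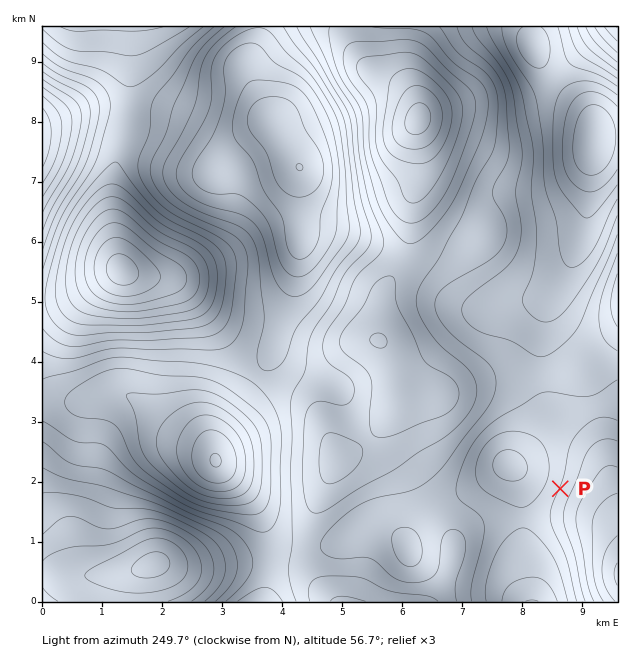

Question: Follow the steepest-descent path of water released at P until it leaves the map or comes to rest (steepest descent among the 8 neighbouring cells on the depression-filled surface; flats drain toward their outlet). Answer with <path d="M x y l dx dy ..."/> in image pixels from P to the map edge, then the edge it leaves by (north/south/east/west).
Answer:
<path d="M560 489l-3-3-6 0-1-2-3 0-8 14-16 18 0 79 3 6"/>
exit: south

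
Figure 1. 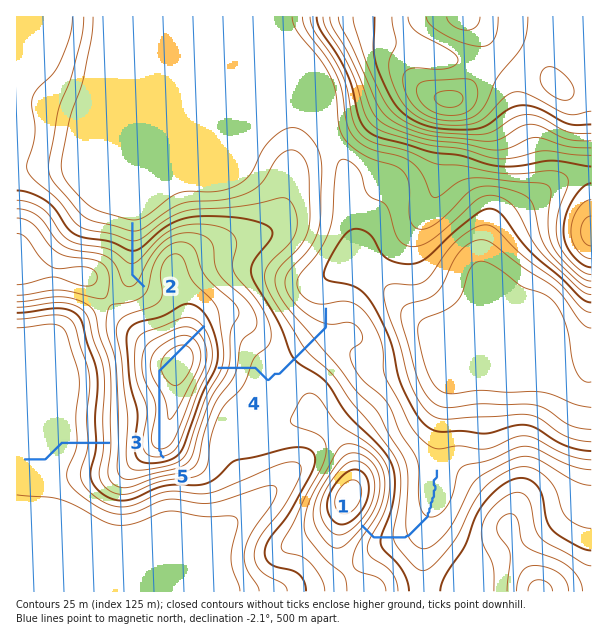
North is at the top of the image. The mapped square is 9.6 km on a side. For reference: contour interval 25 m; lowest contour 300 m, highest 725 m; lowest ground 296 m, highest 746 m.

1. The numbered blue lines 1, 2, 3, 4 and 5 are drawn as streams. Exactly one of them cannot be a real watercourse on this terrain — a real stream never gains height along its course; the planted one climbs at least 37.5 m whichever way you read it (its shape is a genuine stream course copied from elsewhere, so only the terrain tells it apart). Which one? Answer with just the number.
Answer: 5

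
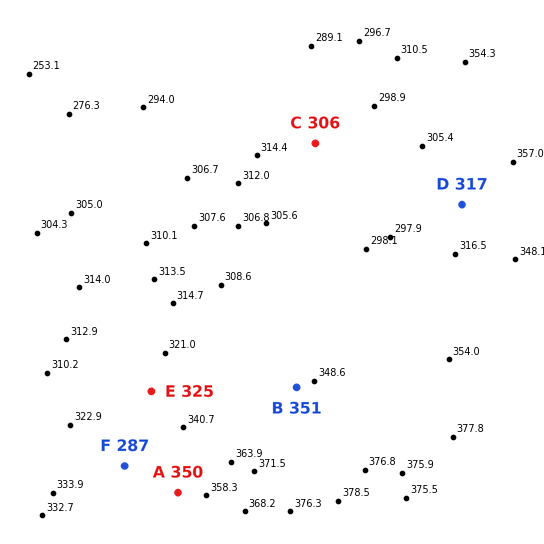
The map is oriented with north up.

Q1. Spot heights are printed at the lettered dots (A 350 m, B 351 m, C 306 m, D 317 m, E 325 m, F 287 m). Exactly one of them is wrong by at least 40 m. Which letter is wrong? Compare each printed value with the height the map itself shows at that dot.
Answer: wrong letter F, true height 337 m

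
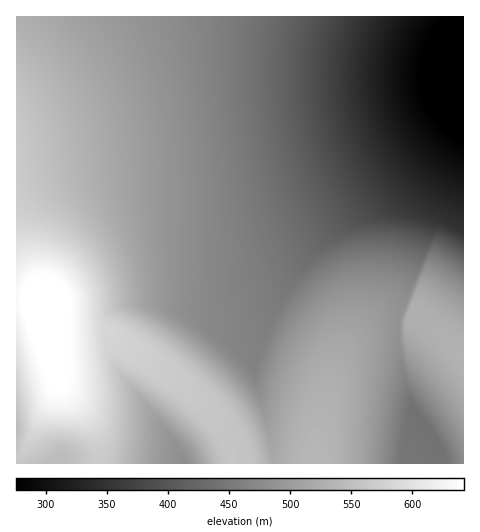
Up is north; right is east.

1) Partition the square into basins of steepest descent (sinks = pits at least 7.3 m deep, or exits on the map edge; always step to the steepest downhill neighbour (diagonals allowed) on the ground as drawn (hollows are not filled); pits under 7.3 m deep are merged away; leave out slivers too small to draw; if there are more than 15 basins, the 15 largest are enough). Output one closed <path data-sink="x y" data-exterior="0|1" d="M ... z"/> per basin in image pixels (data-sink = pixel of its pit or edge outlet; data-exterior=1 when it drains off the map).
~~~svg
<path data-sink="463 74" data-exterior="1" d="M463 16l-446 0-1 282 18 2 11 5 4 24 5 10 12 4 40-3 55 36 25 20 26 27 15 25 4 16 83 0 6-52 9-31 11-26 10-13 10-9 22-10 25 0 7-9 23 16 27 25z"/><path data-sink="413 410" data-exterior="0" d="M414 314l-7 9-19-1-21 7-13 9-14 17-8 16-9 29-7 44-1 20 149-1 0-107-27-26z"/><path data-sink="185 463" data-exterior="1" d="M50 333l8 48 8 12 18 19 9 15 5 15 0 22 133-1-4-15-15-25-26-27-25-20-55-36-40 3-12-4z"/><path data-sink="17 427" data-exterior="1" d="M26 298l-10 1 1 159 7-7 11-26 22-42 0-15-12-63-6-4z"/><path data-sink="61 456" data-exterior="0" d="M57 374l-3 16-10 16-20 45-8 8 1 5 81-1 0-21-5-15-9-15-21-23-5-8z"/>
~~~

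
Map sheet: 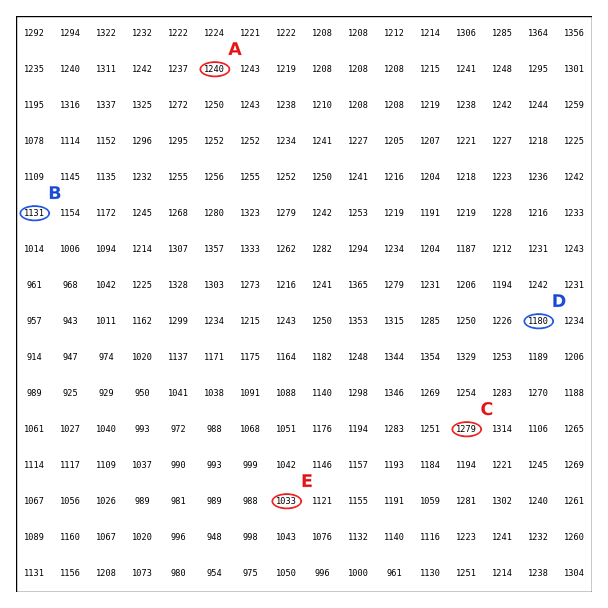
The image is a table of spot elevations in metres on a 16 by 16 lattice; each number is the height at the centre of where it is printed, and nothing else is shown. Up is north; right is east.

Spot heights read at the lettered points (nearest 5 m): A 1240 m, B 1130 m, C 1280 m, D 1180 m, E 1035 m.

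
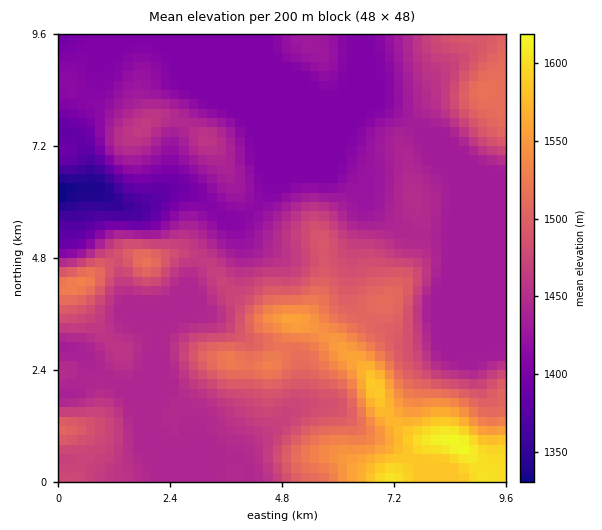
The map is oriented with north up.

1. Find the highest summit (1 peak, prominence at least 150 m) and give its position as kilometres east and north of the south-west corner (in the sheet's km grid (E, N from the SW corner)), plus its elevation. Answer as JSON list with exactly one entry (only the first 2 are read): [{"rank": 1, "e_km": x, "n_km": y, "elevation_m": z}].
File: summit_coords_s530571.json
[{"rank": 1, "e_km": 8.59, "n_km": 0.81, "elevation_m": 1621}]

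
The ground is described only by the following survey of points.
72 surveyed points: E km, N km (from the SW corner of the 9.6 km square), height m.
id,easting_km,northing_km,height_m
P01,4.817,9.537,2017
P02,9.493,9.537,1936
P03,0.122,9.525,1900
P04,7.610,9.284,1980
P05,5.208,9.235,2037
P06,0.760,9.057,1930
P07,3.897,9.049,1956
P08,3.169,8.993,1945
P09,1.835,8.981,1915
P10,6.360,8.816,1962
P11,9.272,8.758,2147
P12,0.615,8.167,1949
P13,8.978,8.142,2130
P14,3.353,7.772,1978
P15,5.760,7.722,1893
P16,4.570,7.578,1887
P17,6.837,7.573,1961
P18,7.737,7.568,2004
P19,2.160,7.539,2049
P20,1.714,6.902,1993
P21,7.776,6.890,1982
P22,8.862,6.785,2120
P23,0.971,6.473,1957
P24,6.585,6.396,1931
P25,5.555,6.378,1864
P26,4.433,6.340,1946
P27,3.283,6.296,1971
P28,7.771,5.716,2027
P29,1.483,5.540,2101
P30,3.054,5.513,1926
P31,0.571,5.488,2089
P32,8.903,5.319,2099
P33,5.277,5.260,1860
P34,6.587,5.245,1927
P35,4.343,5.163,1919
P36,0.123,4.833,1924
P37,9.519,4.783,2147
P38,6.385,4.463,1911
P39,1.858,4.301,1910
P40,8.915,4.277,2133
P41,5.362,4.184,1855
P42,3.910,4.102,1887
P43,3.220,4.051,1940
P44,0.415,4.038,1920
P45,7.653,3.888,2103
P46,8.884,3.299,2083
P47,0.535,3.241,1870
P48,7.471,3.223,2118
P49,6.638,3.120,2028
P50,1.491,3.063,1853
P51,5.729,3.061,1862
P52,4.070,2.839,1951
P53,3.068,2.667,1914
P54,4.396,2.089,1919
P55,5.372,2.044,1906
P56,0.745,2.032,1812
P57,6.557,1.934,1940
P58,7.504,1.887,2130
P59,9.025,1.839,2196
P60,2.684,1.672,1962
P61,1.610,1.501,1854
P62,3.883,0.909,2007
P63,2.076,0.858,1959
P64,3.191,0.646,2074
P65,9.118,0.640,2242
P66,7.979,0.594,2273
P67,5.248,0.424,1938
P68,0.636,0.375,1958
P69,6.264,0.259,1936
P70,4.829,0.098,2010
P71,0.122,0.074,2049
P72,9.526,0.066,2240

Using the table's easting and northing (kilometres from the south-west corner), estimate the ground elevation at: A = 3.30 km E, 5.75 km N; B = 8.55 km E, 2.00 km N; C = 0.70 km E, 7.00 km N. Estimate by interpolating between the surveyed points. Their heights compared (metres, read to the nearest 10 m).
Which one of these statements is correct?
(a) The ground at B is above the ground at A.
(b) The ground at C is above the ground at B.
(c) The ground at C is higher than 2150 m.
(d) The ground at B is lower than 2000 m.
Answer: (a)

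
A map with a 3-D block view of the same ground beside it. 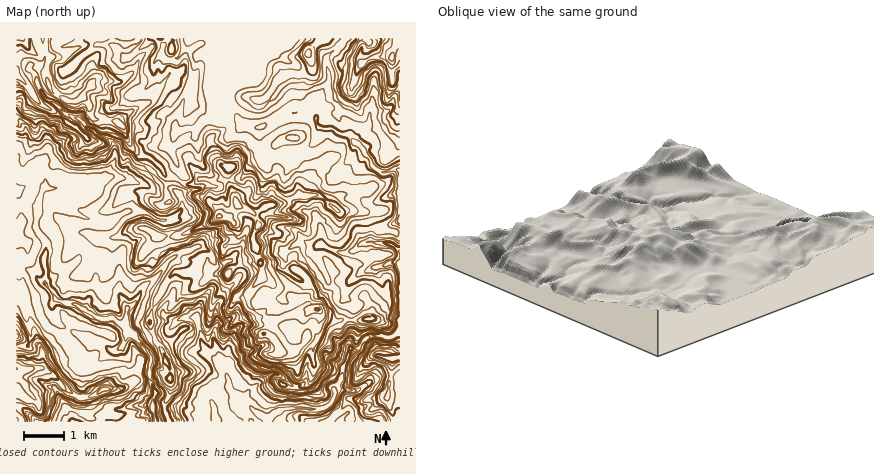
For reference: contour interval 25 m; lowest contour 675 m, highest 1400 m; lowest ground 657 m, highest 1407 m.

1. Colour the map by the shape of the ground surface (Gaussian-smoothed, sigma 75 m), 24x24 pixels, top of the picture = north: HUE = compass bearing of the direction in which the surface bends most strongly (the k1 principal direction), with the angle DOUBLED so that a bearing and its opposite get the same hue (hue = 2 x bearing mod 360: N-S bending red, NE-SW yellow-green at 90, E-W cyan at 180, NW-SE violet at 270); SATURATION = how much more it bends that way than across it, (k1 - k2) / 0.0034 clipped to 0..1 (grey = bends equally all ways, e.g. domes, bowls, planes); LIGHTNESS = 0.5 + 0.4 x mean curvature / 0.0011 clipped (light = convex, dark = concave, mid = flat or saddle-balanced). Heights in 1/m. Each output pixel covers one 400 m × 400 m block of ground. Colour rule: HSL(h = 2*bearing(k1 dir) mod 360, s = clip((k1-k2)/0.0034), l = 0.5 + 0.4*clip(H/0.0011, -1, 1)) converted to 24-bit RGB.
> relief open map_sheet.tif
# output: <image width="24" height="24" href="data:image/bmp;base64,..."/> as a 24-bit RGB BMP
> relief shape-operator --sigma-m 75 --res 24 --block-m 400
<image width="24" height="24" href="data:image/bmp;base64,Qk32BgAAAAAAADYAAAAoAAAAGAAAABgAAAABABgAAAAAAMAGAAATCwAAEwsAAAAAAAAAAAAAvCdZ1O1eMVNkZzY0fqRLWZyOYptmhMmWJQZK5vfEbUWCYmOAipaFdo6YkFuJj2RLOYEyQ7UtbrYU1kHXuE2xmFBDfzM4echWeYmzyN+8WRZfg+7o2LT23FPOPrhLiplDBBov+M2VSH9lTm1xk5N7gWl2c1+AqlaJoUM5iIE1VKczBoVn2kh9VGnbt5PVg8e0hrRfdzkwgffsPkm0O2dd46W4vmfX6MbDHgBC5PPYiVSsTX+AYpN2eFx+hEdEElUy/13a8o3M89/LIEk8BBNlpewlGTgd1KZjuLPesb3okkSeYkNZaXllXoFVlm+L4LyYAAcz6vfRcWWymXG1hVaNXDtpzECXyot7KbVngtyAt+CBo0fRAB8z99TjbjWUlttcOUIT7eafZzd1fHKBeoV9jHhVK3Zd58xwTACL2uiHVUI4cVdBiUtNKCFOzJQ5ffNosNbhw4a7vcxcvlPSBxgsAWAh1eb2oZrsV5XcscVCf1VxgG9zdH2WmK7FRkDAbhNBvOyoNDVs063LjiSwZBO2EEGzhNrbz+3kl25fcWl9xoyLpD94hCy3er0OKTMABTMAv1NFi25ieGmSlbq7ozFPd1MbShN+cpG35Ni3hTVgVoIsVRtrmA7N6MhGPJkrhbxli3KalXCfsoFyecPTfmzQrKPn1t71EALbn5pzfXSQjEUzb0knR3SSmbawmE6jM3JT0pqSS1CuvGmYGV1VIHjV7ZfvmdexdIdiWndZbJ2VhdOUtk2RYUdnepBdnZtqexHHl6OGbkh2q1+kkYSheImSmpyAbFuCnp5WNH1PynGRW4aY05bTJzSGGKIwzHeOspNyeKyvWIpspMN9dDxrU4WBgqSZkXSe5yO4kHNhSESHlaR7b411kH2JlIN9W0mBwoCETK9gMaZ/m3+4cH+VNT2v44SvNm1oweSjPEeCksx6nEWEl2eJiIOdXpdKSm4ntxMjmJKCS1+DmJh2k3l4g3lwhIJyRl52wo6NtoeZUX43NGwojmhKxjaCNoxBuqdojc5kRipRrbZZW01upJRZd4M/U4edsJ3VqR/gfph/hU+Lc5N8kYR9fYmegoOnnmGuSp9Tkda+no3b3qvnLGReRIAzzJBaKd5TrGc+aXCogWRAXJVVlV+HnKuLeTlSlH4lhuJSnZmEVliIeYyWepuZhHBgdXFTR4Vnicu0nUckOkMZVnY45Sbm56LvpOO+MmCO0nJ/UiXYiN/uYT+UelRbwLV7XnqHbZl4RLIvkpF0W2N8gJN4gGt3eH+WmXylqHBscTs0hnjQzbbdMSVpTIGkl+Cdw2OUVq/Cv5LRa5/SdyErO0t5mtzRlHLBkl2oWKuZaEfPmoeZZ4CIhnpwd31ycntwZXl8so+tU2OsbkQ2upw8LkymL9VKg1w9lcZ4wHWOMYyGj0l2u4XFhYnMTFd/mnCMl36tupW+KFiMf4NghGN5imxpfGNDa3I/RmI7eGI4c1REbJd9lsq5ST+Edq/JtEyLsNSGPrdsSTNim2hPkJtjm3F2gmpgbYZmZo1qlUguiTwWo2l1VHRphUmG1o6ae6t1TqN2dyCYeM+dhsnFgleNg7ukNzKEueTK242xf0SbcFB0ioViW3lXb4V1rZChbpWamFaUnFmtuofDeFxIlqZLYCxSdLQ21Pf1uQFyMKseUtV4dX1WU3ZzipxtUUh6o75WVXU5j0xfZmOGqoSwkJO5VYeIf5V6nWhcdz5sbpJxmHtkRDSCtS4zRcqct/7oTgAYkrft1fbqRj99mXCZXFt3jIZhSYFZpnhgkmWGe3Fjb4NmYYBglY1jjFqBjWJXlWR3Y5dweVeHr5+MgTWomODi/QDvtTUWcemlM3c7da08yHfEm3BiY4xcXYadgZuQZG57hF90mWxzhaBrVHhfhIlqcWB+im12f0ZEcrhYQDVwvLVVMMqnyAm2gfbrg3zJ0YCYc8GSbWM+SWhBr3ySlXSbVI+HnZ94a2l6YXmUjK67yo3AmWqSd3RlcX9ZSUB12qu/lsKPFhtP3NFggNm1WSPMQY9BUmdjwLOJqpK/lW/Bfai4VnCJq4esdZCtnHCUdGyCbH93b3ljWWNtzZmugHKxwLibJENroKhn4baQDRQm5+V9hEREWbFfvmGsQoNleaxdk3tPRmdNxoFwPnNef4w8vptccVGEkH2Vc3OBfn9/XIaFopxwmEKNxtmkJClkYH2r7tDURR3bkeGNgriVWbFzXk16qHOcUZZvpFpkpF6UTLZnvUZ2X8hmRF5/l2FufolqcoJ+f39/eX95XXpiPn5y23JrVpKaJ1hO0ck+ZCxLu4hv"/>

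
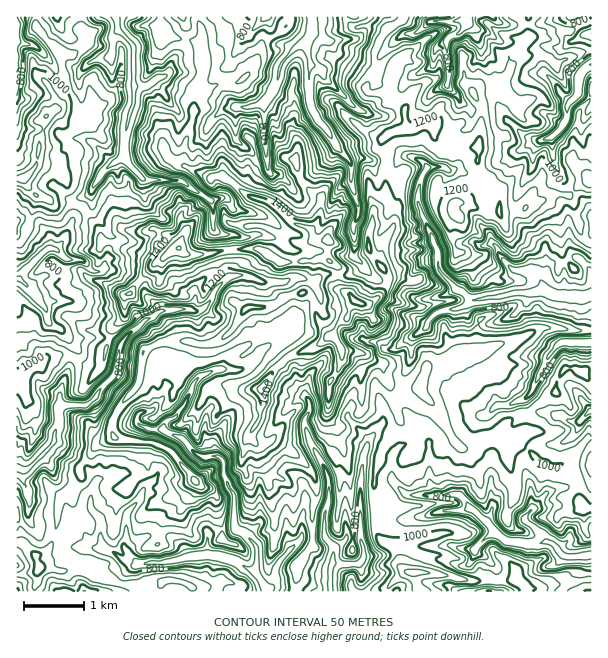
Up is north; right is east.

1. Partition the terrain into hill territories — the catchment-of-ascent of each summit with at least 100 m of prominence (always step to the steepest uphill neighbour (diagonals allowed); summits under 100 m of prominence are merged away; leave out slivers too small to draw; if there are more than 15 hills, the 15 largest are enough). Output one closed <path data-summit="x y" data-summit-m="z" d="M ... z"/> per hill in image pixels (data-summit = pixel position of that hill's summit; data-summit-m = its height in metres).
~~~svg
<path data-summit="354 300" data-summit-m="1616" d="M591 16l-476 1 3 13 15 15 1 54-8 30-2 27 3 6 17 18 38 1 30 22 0 24 4 5 9 3 4 7 0 34-15 15-3 9-10 10-6 2-15-4-21 4-2-6-11-10-4-12-10-8-10-5-19-2 5-11 2-22-18-24-2-19-11 7-9 28-13 20-9 0-7 5-25-16 0 63 13-12 17 21 2 12 11 7 15 19 0 6-14 40 0 29-5 10 0 8-23 26-8 4-8-2 1 124 343 0 0-29 4-6-3-15 1-24 16-1 8 3 21 0 22-4 11-5 19 0 9-3 15 10 10 13 13 10 19 3 12 0 9-3 5 1 13 14 20 0 0 32 3 4 5-1z"/><path data-summit="455 213" data-summit-m="1284" d="M446 43l-8 4-5 18-4 3-18 8-10 12-18-2-8-6-5 12-2 13-3 5-5 0-7-4-29-29-2-6-10-5-4 9 4 33 6 12 10 11 8 15 12 14 47 0 7-3 11 0 7 3 7 7-7 15-2 22 20 48 27-10 11 0 4 4 14-2 4 4 2 9 13 13 17 0 10 8 2 5 4-8 0-27-26-23-4-9 0-18 16-30 2-18 6-9-18-7-18-18-4-7-14-1-13 2-15-11-1-4-11-11 4-9 0-12z"/><path data-summit="24 177" data-summit-m="1185" d="M114 16l-98 1 0 219 7 6 13 6 5 5 7-5 9 0 3-2 10-18 9-28 12-8 14-23 19-13 2-27 8-30-1-54-15-15-2-12z"/><path data-summit="414 573" data-summit-m="1173" d="M470 508l-11 3-19 0-11 5-22 4-21 0-8-3-16 1-1 24 3 15-4 6 1 28 225 0-3-10 1-25-20 0-13-14-5-1-9 3-31-3-11-7-5-9z"/><path data-summit="179 248" data-summit-m="1554" d="M125 157l-20 12-14 22 1 21 18 24 0 9-6 22 3 3 19 2 14 10 6 14 11 10 2 6 21-4 15 4 6-2 10-10 3-9 15-15 1-9-2-30-12-5-4-5 0-24-30-22-38-1-17-18z"/><path data-summit="195 480" data-summit-m="1323" d="M152 428l-3 0-3 4-1 27-5 9-7 6 11 12 0 5-4 7-13 15-3 33 4 6 15-14 16-4 8 1 12 9 7 14 21-4 1-18 11-7 12 0 4-2-1-33-10-17-1-16-7-5-13 1-6-3-14-15-19-9z"/><path data-summit="26 374" data-summit-m="1037" d="M29 288l-13 14 0 165 7 3 9-4 23-26 0-8 5-10 0-29 14-40 0-6-6-9-9-10-11-7-2-12z"/>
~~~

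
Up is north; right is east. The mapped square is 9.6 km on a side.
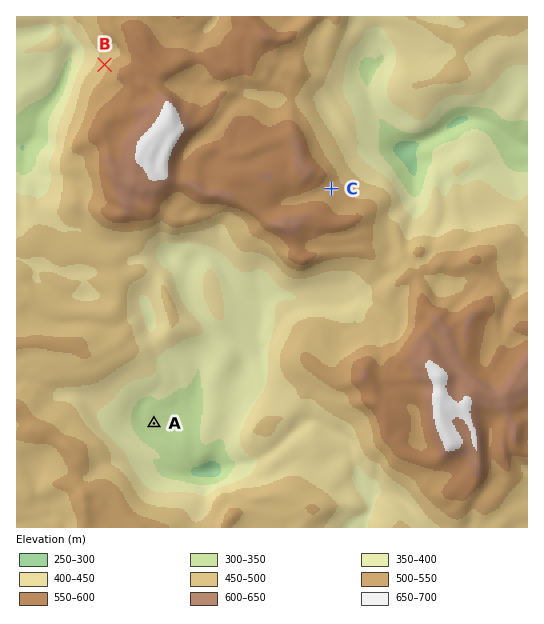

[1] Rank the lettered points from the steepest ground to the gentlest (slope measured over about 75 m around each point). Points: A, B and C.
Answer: B C A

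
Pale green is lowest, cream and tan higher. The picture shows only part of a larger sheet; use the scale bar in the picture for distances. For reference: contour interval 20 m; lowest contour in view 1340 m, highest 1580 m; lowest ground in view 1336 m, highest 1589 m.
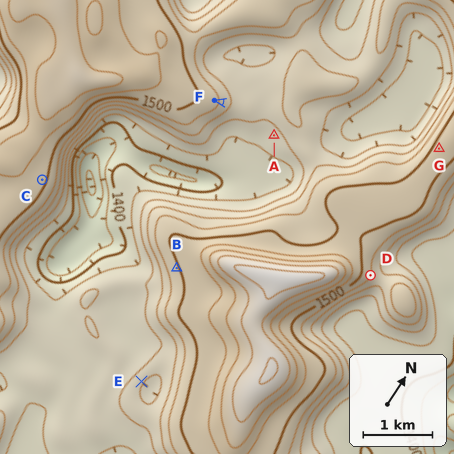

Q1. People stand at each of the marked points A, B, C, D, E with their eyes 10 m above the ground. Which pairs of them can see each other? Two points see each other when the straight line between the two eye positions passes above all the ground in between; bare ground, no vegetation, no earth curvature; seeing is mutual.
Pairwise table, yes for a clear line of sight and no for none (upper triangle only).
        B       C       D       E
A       no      yes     no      no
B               yes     no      yes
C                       no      yes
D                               no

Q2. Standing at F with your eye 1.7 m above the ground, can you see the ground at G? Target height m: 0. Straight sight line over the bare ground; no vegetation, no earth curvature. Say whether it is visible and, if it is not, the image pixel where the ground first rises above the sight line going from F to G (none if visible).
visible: true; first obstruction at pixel None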